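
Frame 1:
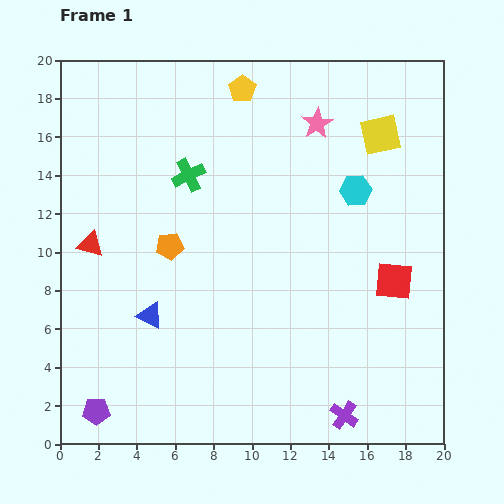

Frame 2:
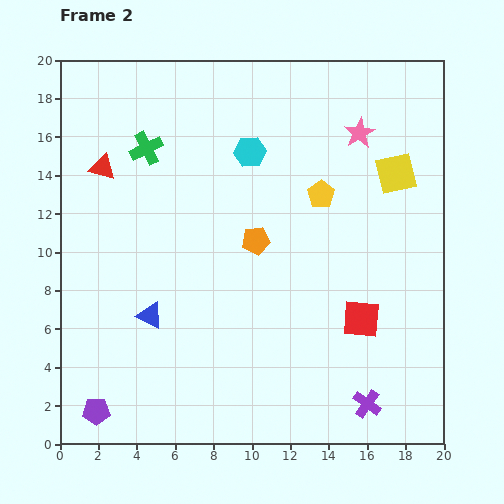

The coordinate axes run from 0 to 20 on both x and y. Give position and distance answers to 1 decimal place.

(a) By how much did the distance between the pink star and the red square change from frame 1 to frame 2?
+0.6

Distance in frame 1: 9.1. Distance in frame 2: 9.7.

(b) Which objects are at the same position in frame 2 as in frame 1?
the blue triangle, the purple pentagon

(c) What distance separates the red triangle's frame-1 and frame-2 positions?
4.0

The red triangle moved from (1.6, 10.4) to (2.2, 14.4), a distance of √(0.6² + 4.0²) ≈ 4.0.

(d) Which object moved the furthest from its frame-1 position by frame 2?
the yellow pentagon

(moved 6.9; next 5.9)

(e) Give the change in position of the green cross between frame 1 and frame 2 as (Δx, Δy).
(-2.2, 1.4)

The green cross was at (6.7, 14.0) in frame 1 and (4.5, 15.4) in frame 2.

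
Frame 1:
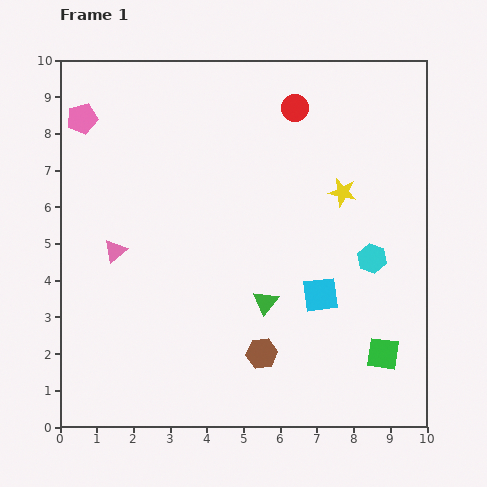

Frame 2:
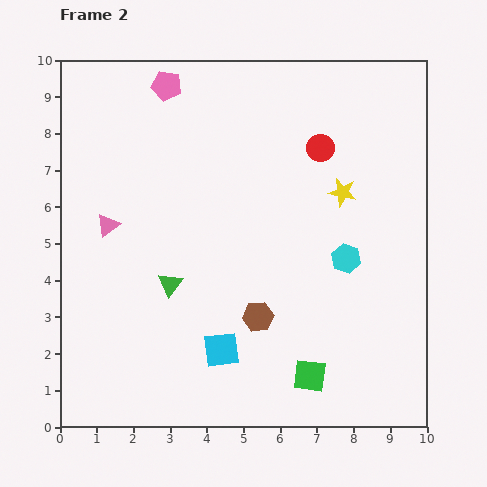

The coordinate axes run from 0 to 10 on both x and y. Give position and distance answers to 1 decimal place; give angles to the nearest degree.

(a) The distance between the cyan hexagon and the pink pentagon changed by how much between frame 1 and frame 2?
-2.0

Distance in frame 1: 8.8. Distance in frame 2: 6.8.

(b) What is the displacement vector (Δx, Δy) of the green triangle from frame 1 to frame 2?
(-2.6, 0.5)

The green triangle was at (5.6, 3.4) in frame 1 and (3.0, 3.9) in frame 2.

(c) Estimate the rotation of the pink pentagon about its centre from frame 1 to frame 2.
24° clockwise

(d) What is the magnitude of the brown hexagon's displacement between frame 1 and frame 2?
1.0

The brown hexagon moved from (5.5, 2.0) to (5.4, 3.0), a distance of √(0.1² + 1.0²) ≈ 1.0.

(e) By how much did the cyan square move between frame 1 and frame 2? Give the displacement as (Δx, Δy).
(-2.7, -1.5)

The cyan square was at (7.1, 3.6) in frame 1 and (4.4, 2.1) in frame 2.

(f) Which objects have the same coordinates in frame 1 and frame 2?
the yellow star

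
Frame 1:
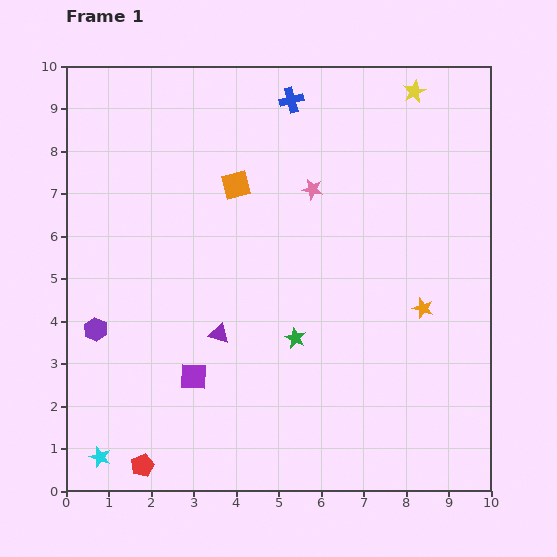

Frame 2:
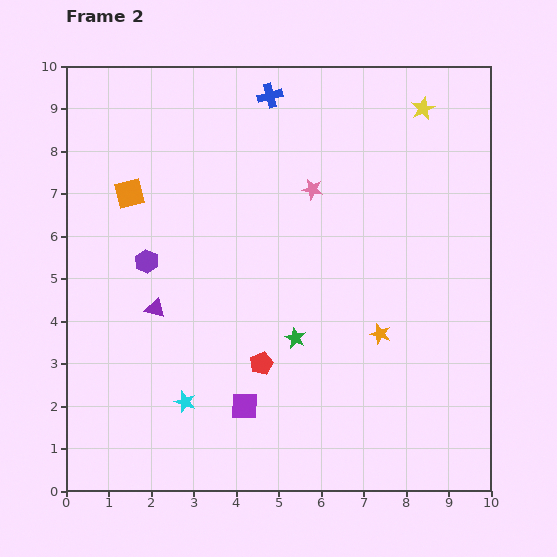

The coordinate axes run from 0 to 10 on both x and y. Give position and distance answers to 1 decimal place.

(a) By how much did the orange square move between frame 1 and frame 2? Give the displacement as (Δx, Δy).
(-2.5, -0.2)

The orange square was at (4.0, 7.2) in frame 1 and (1.5, 7.0) in frame 2.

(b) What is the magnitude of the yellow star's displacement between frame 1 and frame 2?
0.4

The yellow star moved from (8.2, 9.4) to (8.4, 9.0), a distance of √(0.2² + 0.4²) ≈ 0.4.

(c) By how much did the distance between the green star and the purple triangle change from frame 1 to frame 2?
+1.6

Distance in frame 1: 1.8. Distance in frame 2: 3.4.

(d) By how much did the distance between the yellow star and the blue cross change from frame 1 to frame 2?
+0.7

Distance in frame 1: 2.9. Distance in frame 2: 3.6.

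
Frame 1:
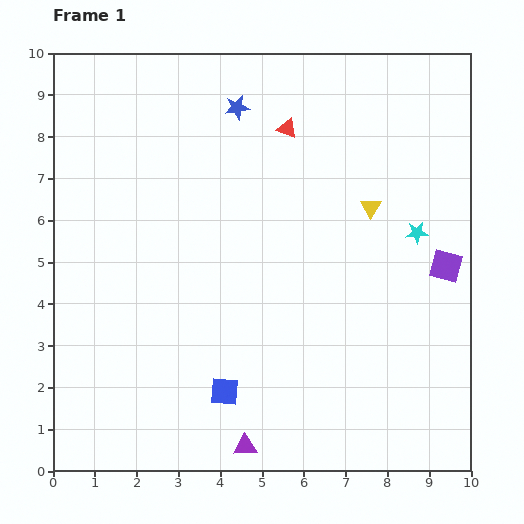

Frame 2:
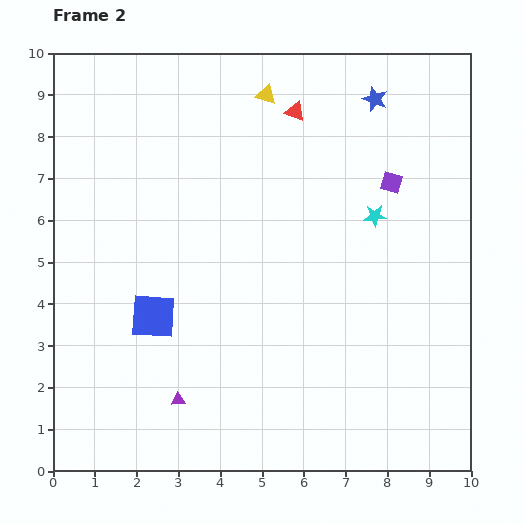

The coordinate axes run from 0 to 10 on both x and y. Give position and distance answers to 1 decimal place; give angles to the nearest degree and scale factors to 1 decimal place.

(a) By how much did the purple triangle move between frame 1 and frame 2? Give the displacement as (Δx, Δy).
(-1.6, 1.1)

The purple triangle was at (4.6, 0.6) in frame 1 and (3.0, 1.7) in frame 2.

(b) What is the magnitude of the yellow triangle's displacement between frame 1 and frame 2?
3.7

The yellow triangle moved from (7.6, 6.3) to (5.1, 9.0), a distance of √(2.5² + 2.7²) ≈ 3.7.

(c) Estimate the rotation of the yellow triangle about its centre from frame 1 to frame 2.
46° counter-clockwise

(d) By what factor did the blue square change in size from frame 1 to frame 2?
1.6×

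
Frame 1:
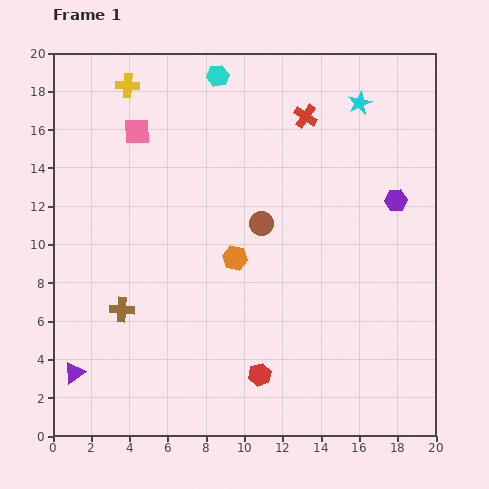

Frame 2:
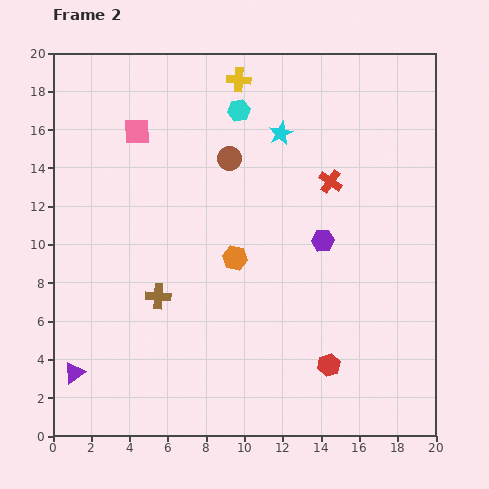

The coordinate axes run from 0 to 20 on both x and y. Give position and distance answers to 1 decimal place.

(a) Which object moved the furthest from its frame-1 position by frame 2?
the yellow cross

(moved 5.8; next 4.4)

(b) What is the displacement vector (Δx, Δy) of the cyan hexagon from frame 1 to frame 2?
(1.1, -1.8)

The cyan hexagon was at (8.6, 18.8) in frame 1 and (9.7, 17.0) in frame 2.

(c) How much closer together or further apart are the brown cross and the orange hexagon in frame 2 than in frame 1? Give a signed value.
-2.0

Distance in frame 1: 6.5. Distance in frame 2: 4.5.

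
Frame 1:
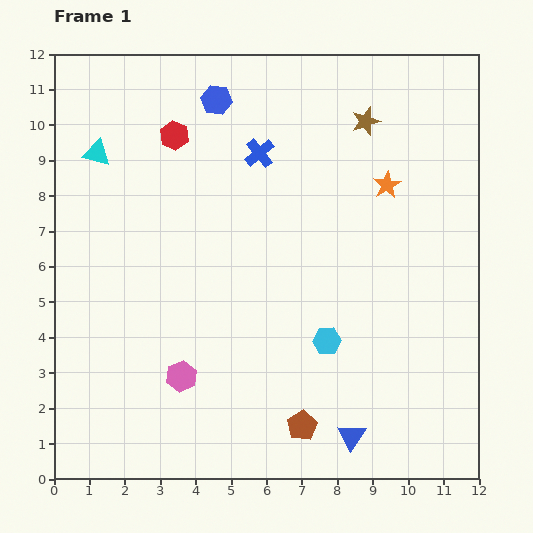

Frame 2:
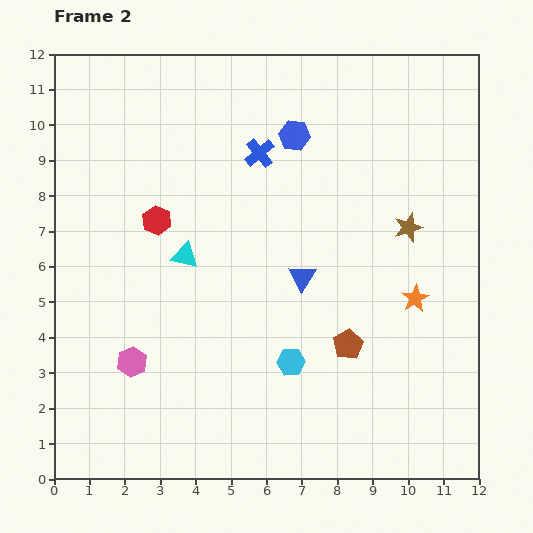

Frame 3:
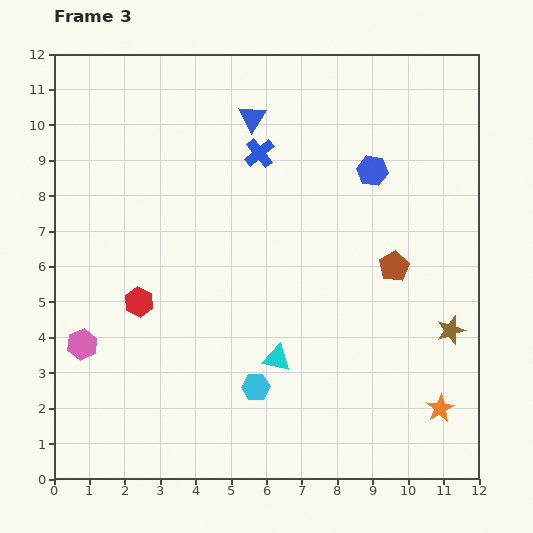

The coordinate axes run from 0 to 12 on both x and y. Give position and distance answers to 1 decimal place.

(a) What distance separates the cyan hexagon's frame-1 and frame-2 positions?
1.2

The cyan hexagon moved from (7.7, 3.9) to (6.7, 3.3), a distance of √(1.0² + 0.6²) ≈ 1.2.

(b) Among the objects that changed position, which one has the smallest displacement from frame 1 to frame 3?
the cyan hexagon

(moved 2.4)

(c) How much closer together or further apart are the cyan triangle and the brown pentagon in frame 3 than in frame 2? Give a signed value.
-1.0

Distance in frame 2: 5.2. Distance in frame 3: 4.2.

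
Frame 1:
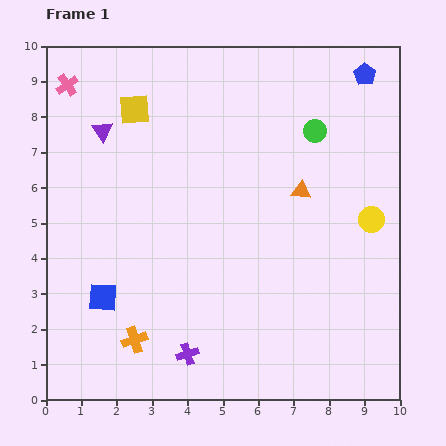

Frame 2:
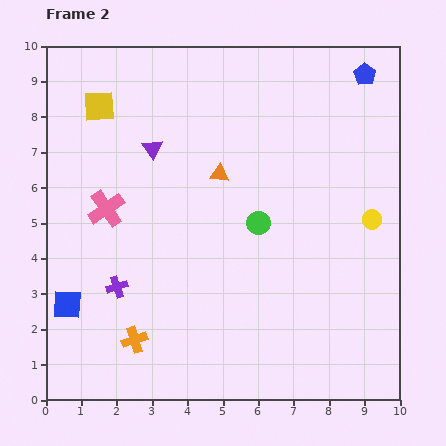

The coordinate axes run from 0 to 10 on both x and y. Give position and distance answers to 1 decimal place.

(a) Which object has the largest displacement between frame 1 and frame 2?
the pink cross

(moved 3.7; next 3.1)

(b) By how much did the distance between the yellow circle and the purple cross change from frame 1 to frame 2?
+1.0

Distance in frame 1: 6.4. Distance in frame 2: 7.4.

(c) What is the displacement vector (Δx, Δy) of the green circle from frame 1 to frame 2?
(-1.6, -2.6)

The green circle was at (7.6, 7.6) in frame 1 and (6.0, 5.0) in frame 2.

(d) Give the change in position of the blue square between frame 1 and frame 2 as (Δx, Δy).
(-1.0, -0.2)

The blue square was at (1.6, 2.9) in frame 1 and (0.6, 2.7) in frame 2.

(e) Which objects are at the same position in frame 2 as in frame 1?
the yellow circle, the blue pentagon, the orange cross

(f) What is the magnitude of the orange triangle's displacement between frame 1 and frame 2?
2.4

The orange triangle moved from (7.2, 5.9) to (4.9, 6.4), a distance of √(2.3² + 0.5²) ≈ 2.4.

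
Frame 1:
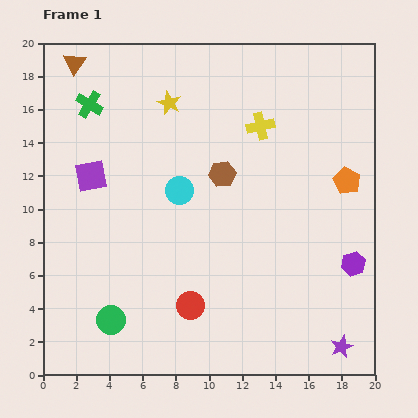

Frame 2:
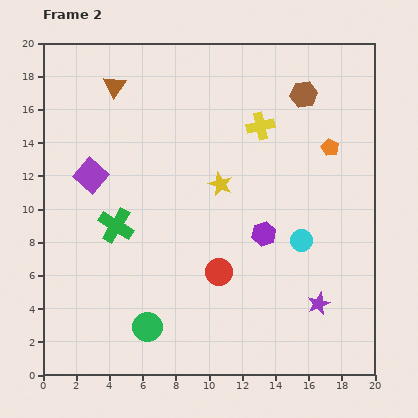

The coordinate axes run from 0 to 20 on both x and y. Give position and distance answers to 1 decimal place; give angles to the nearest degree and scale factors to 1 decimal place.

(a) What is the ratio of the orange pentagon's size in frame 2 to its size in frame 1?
0.6×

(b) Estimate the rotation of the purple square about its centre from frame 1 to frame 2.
38° counter-clockwise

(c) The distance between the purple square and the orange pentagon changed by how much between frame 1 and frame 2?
-0.9

Distance in frame 1: 15.4. Distance in frame 2: 14.5.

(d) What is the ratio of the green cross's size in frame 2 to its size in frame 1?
1.3×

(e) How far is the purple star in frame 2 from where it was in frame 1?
3.0

The purple star moved from (18.0, 1.7) to (16.6, 4.3), a distance of √(1.4² + 2.6²) ≈ 3.0.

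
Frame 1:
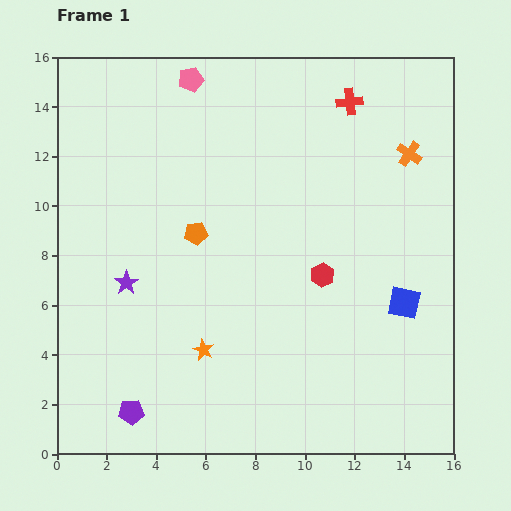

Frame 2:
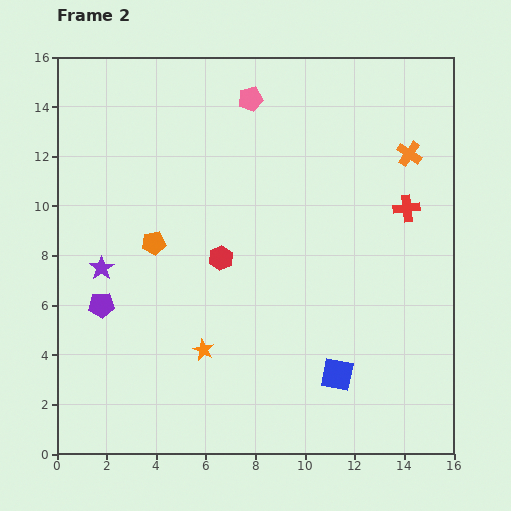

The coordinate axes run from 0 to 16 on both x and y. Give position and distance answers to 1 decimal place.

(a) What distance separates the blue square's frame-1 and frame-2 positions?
4.0

The blue square moved from (14.0, 6.1) to (11.3, 3.2), a distance of √(2.7² + 2.9²) ≈ 4.0.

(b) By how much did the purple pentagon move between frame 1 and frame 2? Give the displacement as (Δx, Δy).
(-1.2, 4.3)

The purple pentagon was at (3.0, 1.7) in frame 1 and (1.8, 6.0) in frame 2.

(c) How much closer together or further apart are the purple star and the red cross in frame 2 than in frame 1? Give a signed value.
+0.9

Distance in frame 1: 11.6. Distance in frame 2: 12.5.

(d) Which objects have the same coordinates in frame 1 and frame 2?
the orange star, the orange cross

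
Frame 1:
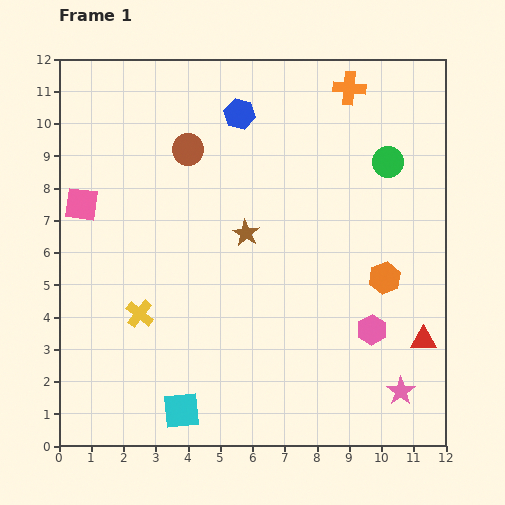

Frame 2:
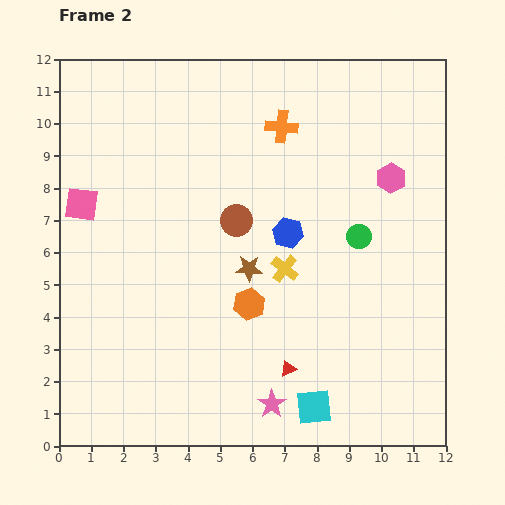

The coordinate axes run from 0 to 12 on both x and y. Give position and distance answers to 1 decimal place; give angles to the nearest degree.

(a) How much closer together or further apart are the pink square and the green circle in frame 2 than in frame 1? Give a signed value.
-0.9

Distance in frame 1: 9.6. Distance in frame 2: 8.7.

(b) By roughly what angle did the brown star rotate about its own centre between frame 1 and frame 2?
30° counter-clockwise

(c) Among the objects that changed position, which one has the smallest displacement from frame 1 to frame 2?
the brown star

(moved 1.1)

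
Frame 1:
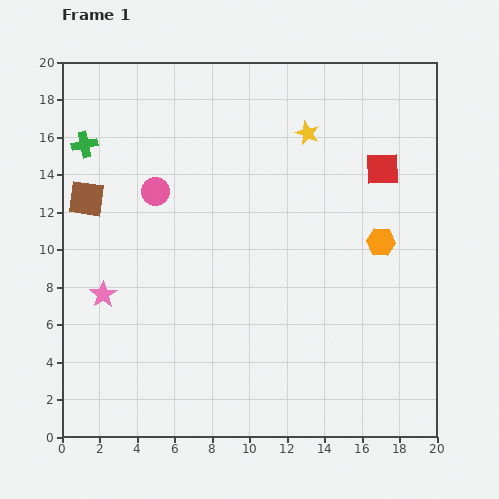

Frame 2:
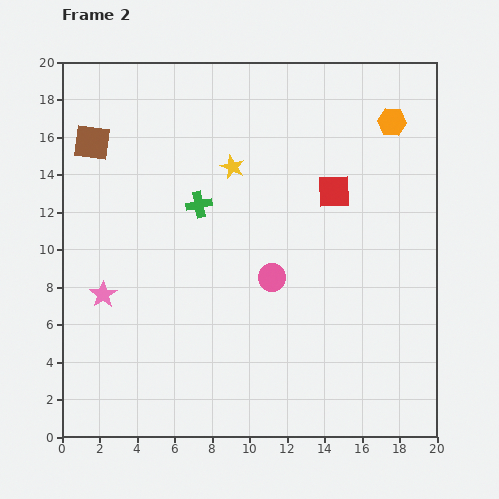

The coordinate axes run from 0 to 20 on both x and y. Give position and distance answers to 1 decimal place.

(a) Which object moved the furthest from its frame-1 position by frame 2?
the pink circle

(moved 7.7; next 6.9)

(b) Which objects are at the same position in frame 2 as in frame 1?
the pink star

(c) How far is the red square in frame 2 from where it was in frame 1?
2.9

The red square moved from (17.1, 14.3) to (14.5, 13.1), a distance of √(2.6² + 1.2²) ≈ 2.9.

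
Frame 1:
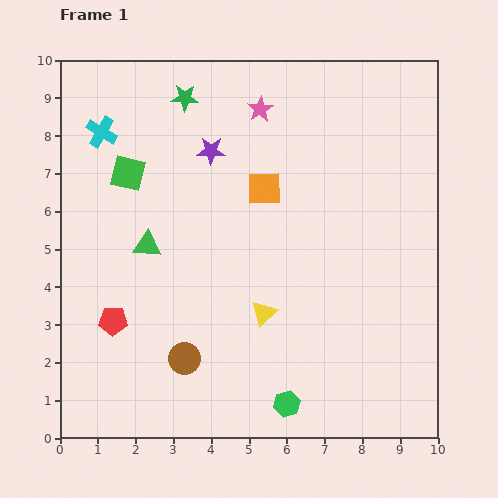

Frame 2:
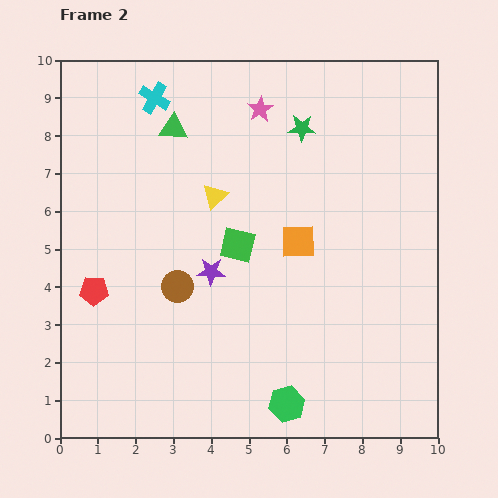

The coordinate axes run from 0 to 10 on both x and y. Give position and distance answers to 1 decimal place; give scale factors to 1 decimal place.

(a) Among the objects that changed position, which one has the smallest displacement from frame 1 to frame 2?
the red pentagon

(moved 0.9)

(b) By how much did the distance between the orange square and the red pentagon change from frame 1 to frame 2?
+0.3

Distance in frame 1: 5.3. Distance in frame 2: 5.6.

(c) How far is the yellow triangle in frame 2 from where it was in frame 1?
3.4

The yellow triangle moved from (5.4, 3.3) to (4.1, 6.4), a distance of √(1.3² + 3.1²) ≈ 3.4.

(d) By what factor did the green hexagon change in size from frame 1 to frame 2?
1.3×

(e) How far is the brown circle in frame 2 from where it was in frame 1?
1.9

The brown circle moved from (3.3, 2.1) to (3.1, 4.0), a distance of √(0.2² + 1.9²) ≈ 1.9.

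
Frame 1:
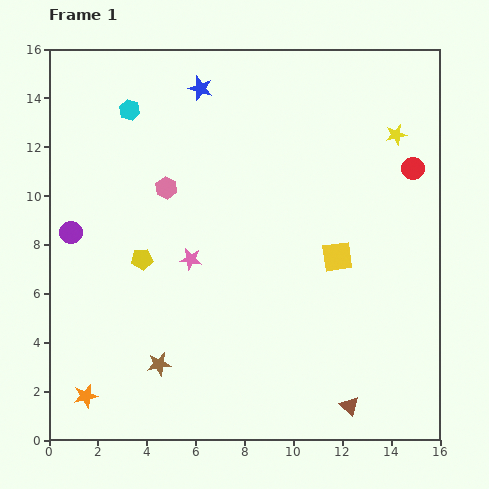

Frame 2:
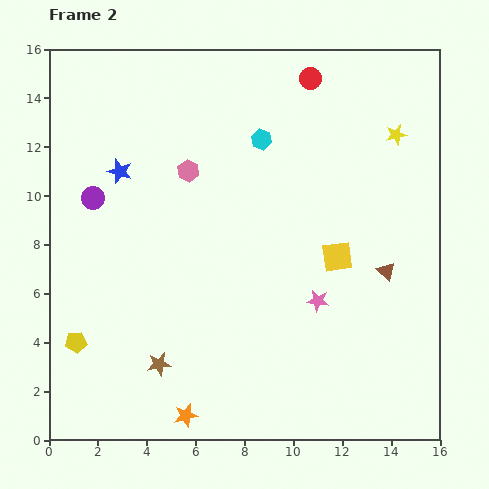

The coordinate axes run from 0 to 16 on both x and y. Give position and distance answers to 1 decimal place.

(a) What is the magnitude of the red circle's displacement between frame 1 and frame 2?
5.6

The red circle moved from (14.9, 11.1) to (10.7, 14.8), a distance of √(4.2² + 3.7²) ≈ 5.6.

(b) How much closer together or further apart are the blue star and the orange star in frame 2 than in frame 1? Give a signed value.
-3.0

Distance in frame 1: 13.4. Distance in frame 2: 10.4.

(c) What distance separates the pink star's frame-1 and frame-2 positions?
5.5

The pink star moved from (5.8, 7.4) to (11.0, 5.7), a distance of √(5.2² + 1.7²) ≈ 5.5.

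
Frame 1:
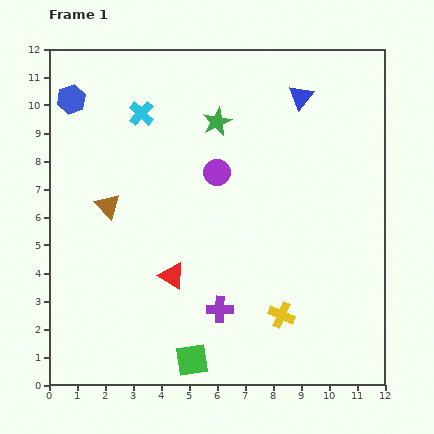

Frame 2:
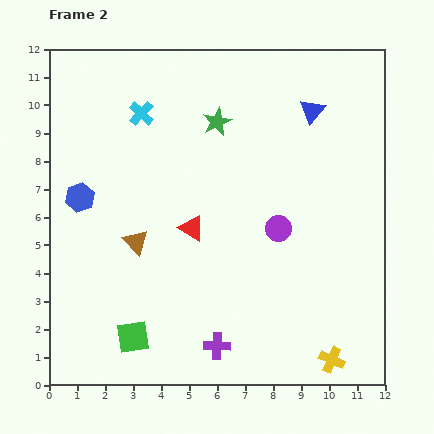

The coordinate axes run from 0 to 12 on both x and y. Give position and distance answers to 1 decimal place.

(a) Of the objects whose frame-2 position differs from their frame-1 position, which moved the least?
the blue triangle

(moved 0.6)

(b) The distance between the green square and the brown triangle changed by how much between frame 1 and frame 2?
-2.9

Distance in frame 1: 6.3. Distance in frame 2: 3.4.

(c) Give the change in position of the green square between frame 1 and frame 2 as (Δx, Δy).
(-2.1, 0.8)

The green square was at (5.1, 0.9) in frame 1 and (3.0, 1.7) in frame 2.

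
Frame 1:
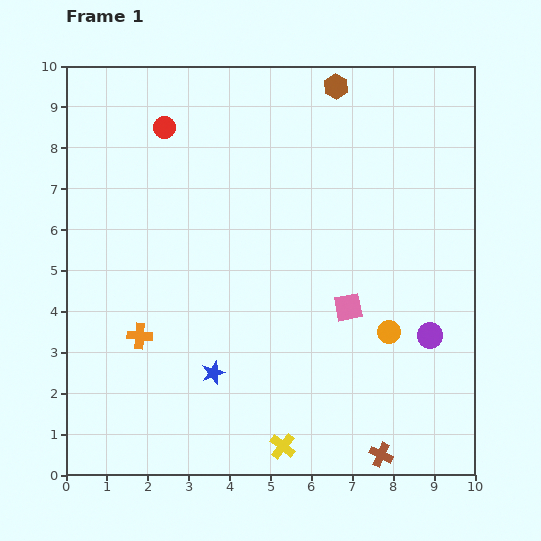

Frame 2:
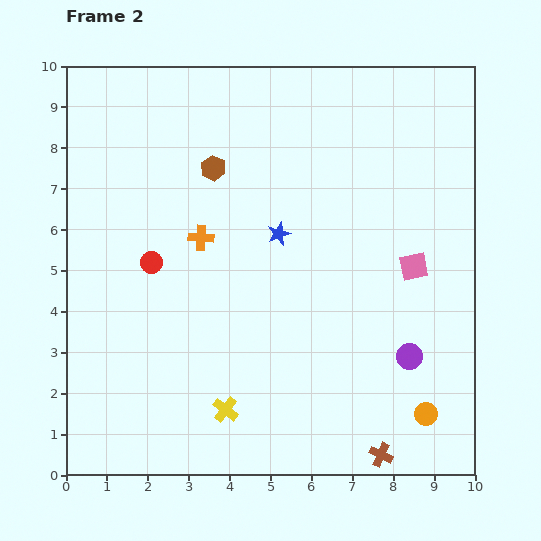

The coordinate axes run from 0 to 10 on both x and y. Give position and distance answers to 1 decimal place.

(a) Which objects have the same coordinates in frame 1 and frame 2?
the brown cross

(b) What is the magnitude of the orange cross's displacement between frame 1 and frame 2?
2.8

The orange cross moved from (1.8, 3.4) to (3.3, 5.8), a distance of √(1.5² + 2.4²) ≈ 2.8.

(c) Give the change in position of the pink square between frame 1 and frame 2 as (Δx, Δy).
(1.6, 1.0)

The pink square was at (6.9, 4.1) in frame 1 and (8.5, 5.1) in frame 2.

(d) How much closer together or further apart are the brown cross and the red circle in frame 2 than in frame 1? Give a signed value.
-2.3

Distance in frame 1: 9.6. Distance in frame 2: 7.3.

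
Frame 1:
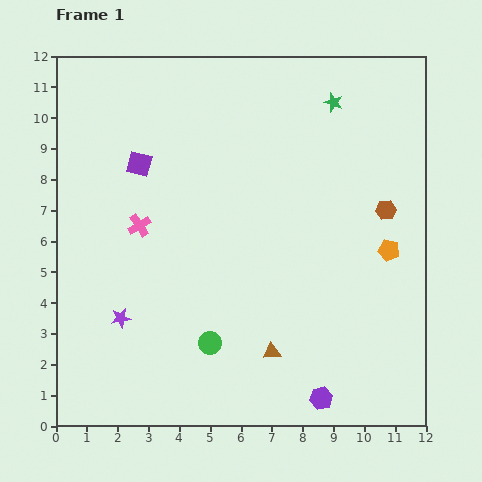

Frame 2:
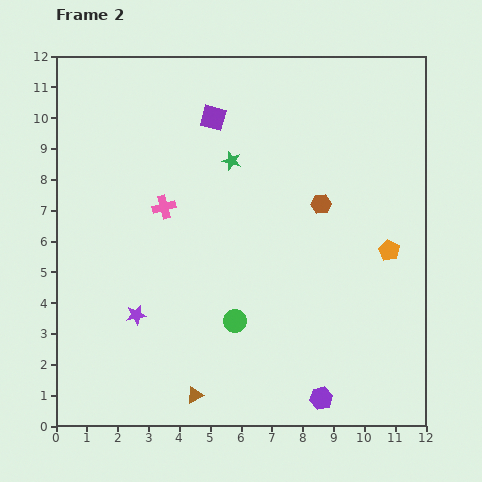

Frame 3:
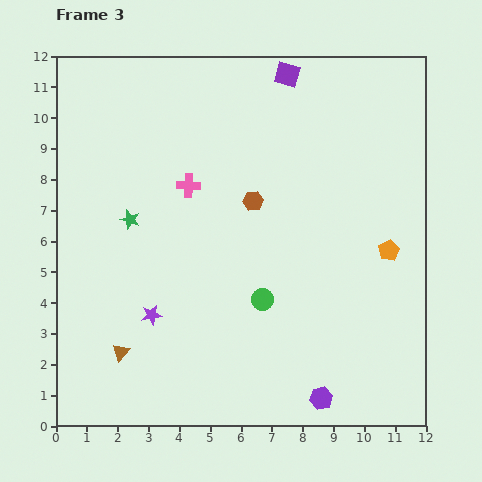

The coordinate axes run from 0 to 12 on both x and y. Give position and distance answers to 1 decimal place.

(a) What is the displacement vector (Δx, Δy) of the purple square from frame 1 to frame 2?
(2.4, 1.5)

The purple square was at (2.7, 8.5) in frame 1 and (5.1, 10.0) in frame 2.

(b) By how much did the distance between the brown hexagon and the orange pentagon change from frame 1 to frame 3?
+3.4

Distance in frame 1: 1.3. Distance in frame 3: 4.7.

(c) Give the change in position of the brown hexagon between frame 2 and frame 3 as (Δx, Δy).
(-2.2, 0.1)

The brown hexagon was at (8.6, 7.2) in frame 2 and (6.4, 7.3) in frame 3.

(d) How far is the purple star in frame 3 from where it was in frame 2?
0.5

The purple star moved from (2.6, 3.6) to (3.1, 3.6), a distance of √(0.5² + 0.0²) ≈ 0.5.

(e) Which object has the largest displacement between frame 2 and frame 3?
the green star

(moved 3.8; next 2.8)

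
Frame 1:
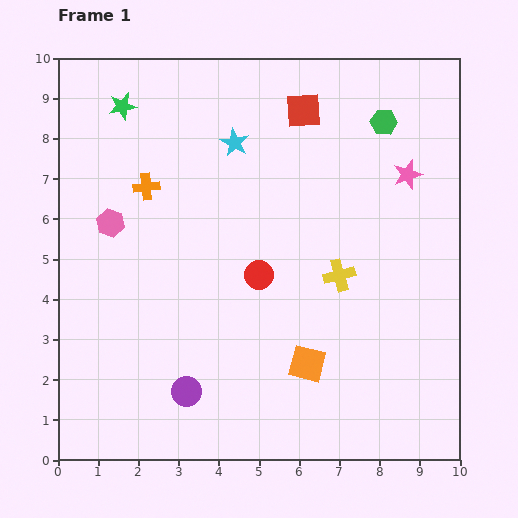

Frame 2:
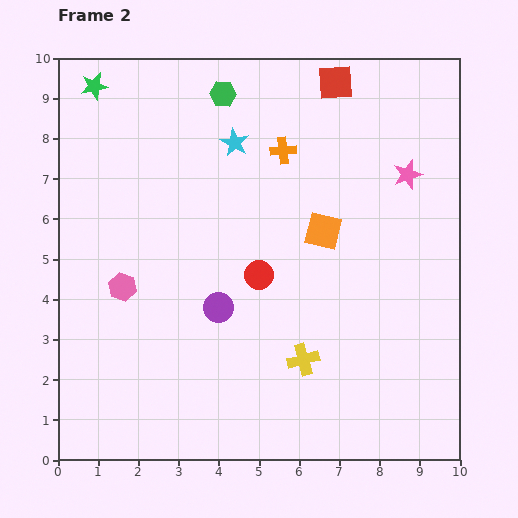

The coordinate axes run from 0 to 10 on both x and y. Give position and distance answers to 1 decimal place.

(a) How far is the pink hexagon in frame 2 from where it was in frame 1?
1.6

The pink hexagon moved from (1.3, 5.9) to (1.6, 4.3), a distance of √(0.3² + 1.6²) ≈ 1.6.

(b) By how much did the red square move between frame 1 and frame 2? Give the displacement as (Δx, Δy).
(0.8, 0.7)

The red square was at (6.1, 8.7) in frame 1 and (6.9, 9.4) in frame 2.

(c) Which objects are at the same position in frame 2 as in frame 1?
the red circle, the cyan star, the pink star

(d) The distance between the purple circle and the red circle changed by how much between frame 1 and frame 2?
-2.1

Distance in frame 1: 3.4. Distance in frame 2: 1.3.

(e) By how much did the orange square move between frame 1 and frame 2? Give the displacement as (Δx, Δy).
(0.4, 3.3)

The orange square was at (6.2, 2.4) in frame 1 and (6.6, 5.7) in frame 2.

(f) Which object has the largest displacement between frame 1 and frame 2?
the green hexagon

(moved 4.1; next 3.5)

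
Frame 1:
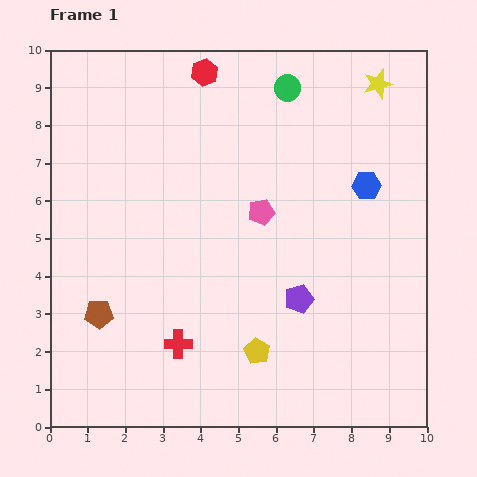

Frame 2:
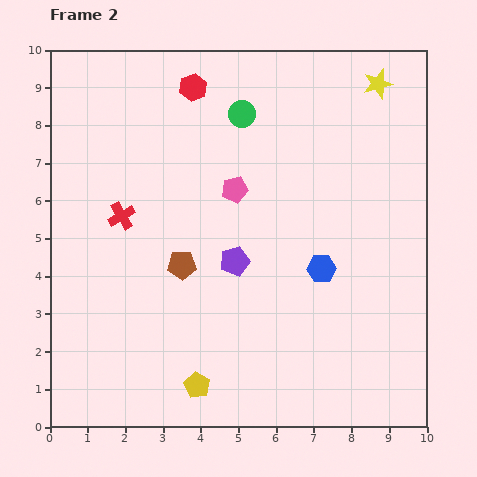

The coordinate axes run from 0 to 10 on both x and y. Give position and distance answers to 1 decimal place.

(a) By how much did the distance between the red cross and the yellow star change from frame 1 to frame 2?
-1.1

Distance in frame 1: 8.7. Distance in frame 2: 7.6.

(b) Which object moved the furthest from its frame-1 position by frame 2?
the red cross

(moved 3.7; next 2.6)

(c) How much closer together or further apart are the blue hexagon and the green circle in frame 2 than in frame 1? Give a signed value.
+1.3

Distance in frame 1: 3.3. Distance in frame 2: 4.6.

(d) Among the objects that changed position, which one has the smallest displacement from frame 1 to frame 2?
the red hexagon

(moved 0.5)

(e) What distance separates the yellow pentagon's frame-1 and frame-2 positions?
1.8

The yellow pentagon moved from (5.5, 2.0) to (3.9, 1.1), a distance of √(1.6² + 0.9²) ≈ 1.8.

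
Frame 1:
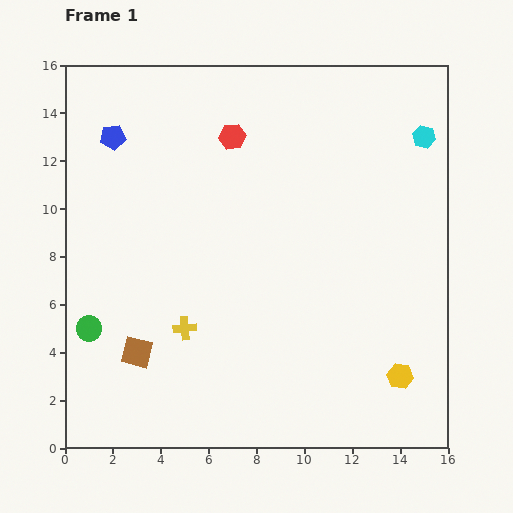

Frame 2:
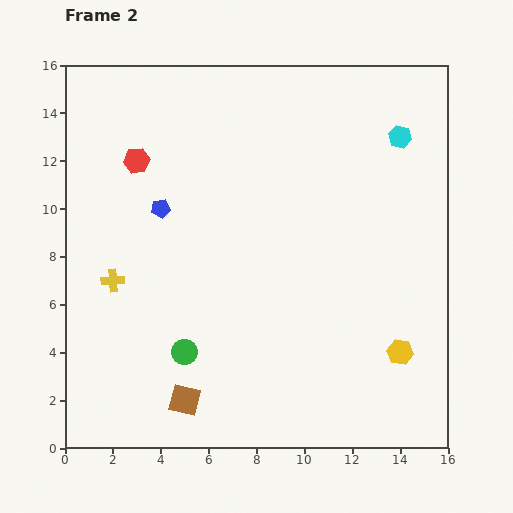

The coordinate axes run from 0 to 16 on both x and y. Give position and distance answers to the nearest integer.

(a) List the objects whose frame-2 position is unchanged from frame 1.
none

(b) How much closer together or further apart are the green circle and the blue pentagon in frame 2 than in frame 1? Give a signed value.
-2

Distance in frame 1: 8. Distance in frame 2: 6.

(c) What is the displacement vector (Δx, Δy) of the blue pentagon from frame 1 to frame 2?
(2, -3)

The blue pentagon was at (2, 13) in frame 1 and (4, 10) in frame 2.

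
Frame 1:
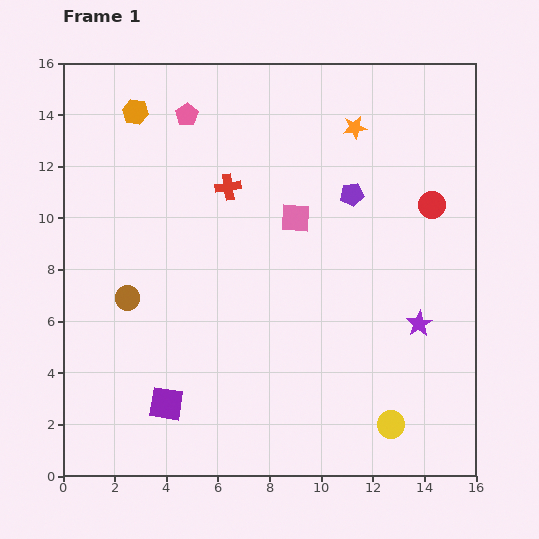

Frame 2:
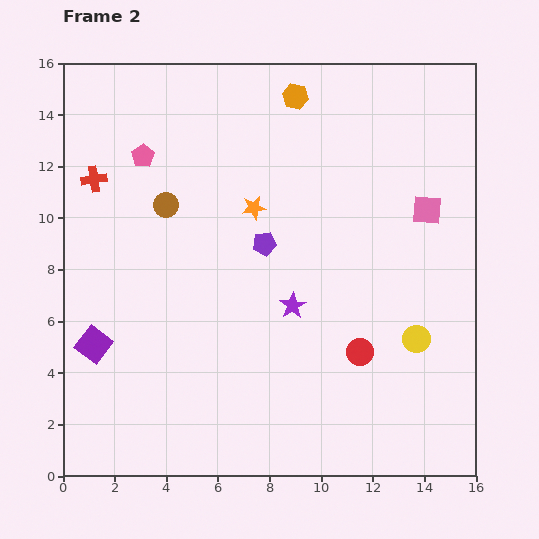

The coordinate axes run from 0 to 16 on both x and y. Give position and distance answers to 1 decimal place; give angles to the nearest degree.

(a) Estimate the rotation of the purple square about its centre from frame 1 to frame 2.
29° clockwise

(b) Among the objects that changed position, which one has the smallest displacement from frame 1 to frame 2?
the pink pentagon

(moved 2.3)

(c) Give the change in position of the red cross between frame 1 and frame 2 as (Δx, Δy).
(-5.2, 0.3)

The red cross was at (6.4, 11.2) in frame 1 and (1.2, 11.5) in frame 2.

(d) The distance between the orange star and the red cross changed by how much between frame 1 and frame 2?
+0.9

Distance in frame 1: 5.4. Distance in frame 2: 6.3.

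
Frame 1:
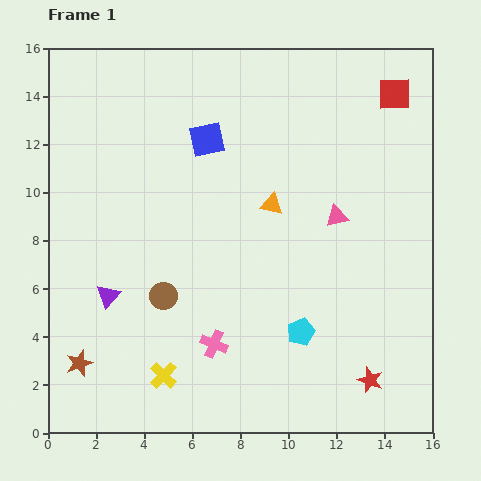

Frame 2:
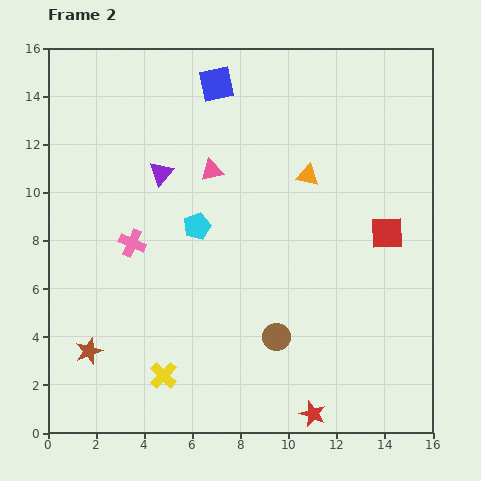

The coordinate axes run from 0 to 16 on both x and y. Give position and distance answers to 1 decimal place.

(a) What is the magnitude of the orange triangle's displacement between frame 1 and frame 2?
1.9

The orange triangle moved from (9.3, 9.5) to (10.8, 10.7), a distance of √(1.5² + 1.2²) ≈ 1.9.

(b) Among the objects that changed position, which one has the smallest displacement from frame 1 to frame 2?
the brown star

(moved 0.6)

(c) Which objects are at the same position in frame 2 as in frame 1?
the yellow cross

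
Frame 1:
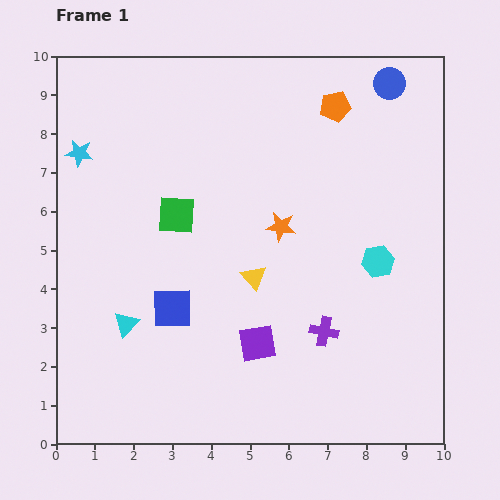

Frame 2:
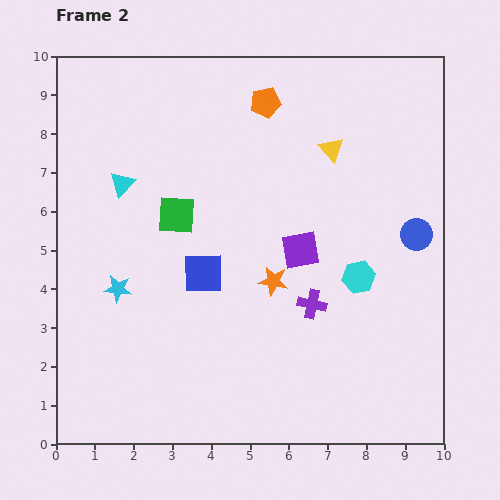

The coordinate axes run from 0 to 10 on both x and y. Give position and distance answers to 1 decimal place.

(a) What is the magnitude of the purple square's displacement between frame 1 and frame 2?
2.6

The purple square moved from (5.2, 2.6) to (6.3, 5.0), a distance of √(1.1² + 2.4²) ≈ 2.6.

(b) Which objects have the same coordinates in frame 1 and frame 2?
the green square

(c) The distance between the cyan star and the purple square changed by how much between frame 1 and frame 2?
-1.9

Distance in frame 1: 6.7. Distance in frame 2: 4.8.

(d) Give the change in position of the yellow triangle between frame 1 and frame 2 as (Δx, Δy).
(2.0, 3.3)

The yellow triangle was at (5.1, 4.3) in frame 1 and (7.1, 7.6) in frame 2.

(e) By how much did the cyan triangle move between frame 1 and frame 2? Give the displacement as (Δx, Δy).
(-0.1, 3.6)

The cyan triangle was at (1.8, 3.1) in frame 1 and (1.7, 6.7) in frame 2.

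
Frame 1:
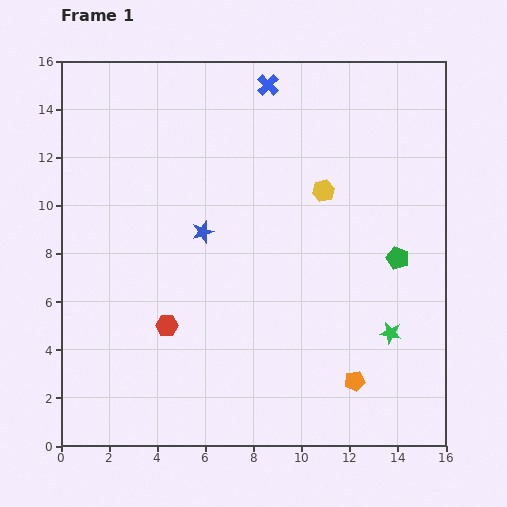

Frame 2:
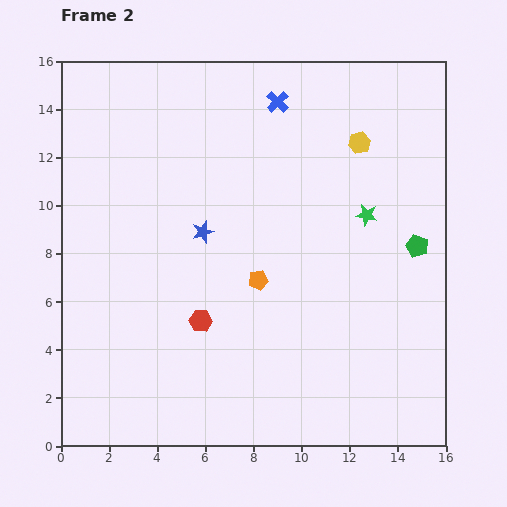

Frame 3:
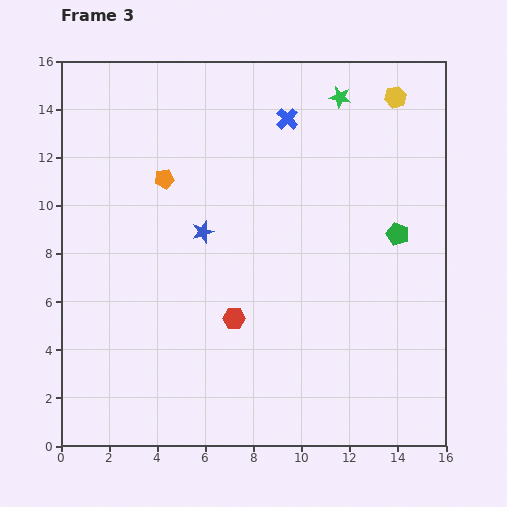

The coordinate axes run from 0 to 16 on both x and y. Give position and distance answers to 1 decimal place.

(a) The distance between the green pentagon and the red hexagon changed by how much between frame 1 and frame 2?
-0.5

Distance in frame 1: 10.0. Distance in frame 2: 9.5.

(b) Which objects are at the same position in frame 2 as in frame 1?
the blue star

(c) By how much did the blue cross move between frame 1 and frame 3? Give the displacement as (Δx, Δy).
(0.8, -1.4)

The blue cross was at (8.6, 15.0) in frame 1 and (9.4, 13.6) in frame 3.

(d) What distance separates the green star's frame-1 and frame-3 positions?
10.0

The green star moved from (13.7, 4.7) to (11.6, 14.5), a distance of √(2.1² + 9.8²) ≈ 10.0.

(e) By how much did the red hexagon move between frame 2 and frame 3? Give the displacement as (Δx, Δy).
(1.4, 0.1)

The red hexagon was at (5.8, 5.2) in frame 2 and (7.2, 5.3) in frame 3.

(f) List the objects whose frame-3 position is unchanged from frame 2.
the blue star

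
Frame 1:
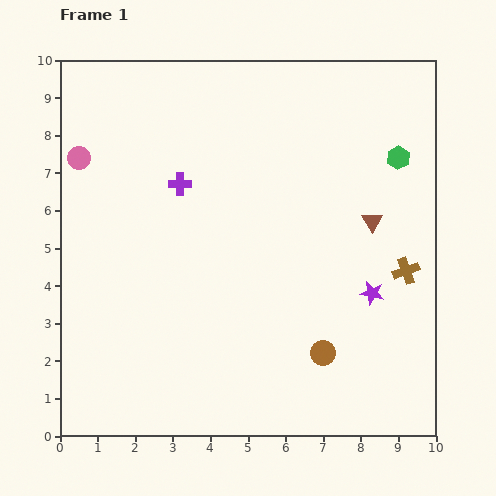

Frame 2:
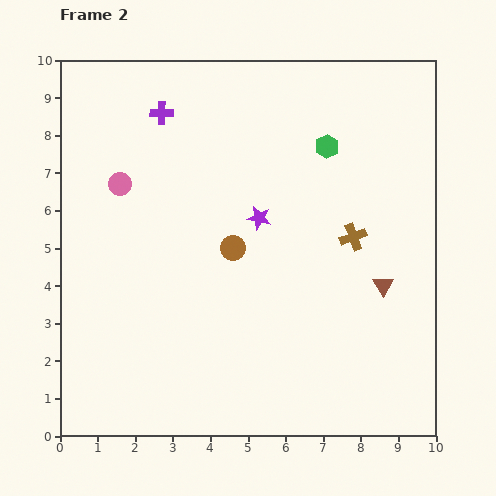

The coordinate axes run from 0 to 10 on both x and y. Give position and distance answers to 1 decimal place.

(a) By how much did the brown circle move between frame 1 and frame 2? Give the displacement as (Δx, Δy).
(-2.4, 2.8)

The brown circle was at (7.0, 2.2) in frame 1 and (4.6, 5.0) in frame 2.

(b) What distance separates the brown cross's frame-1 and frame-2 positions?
1.7

The brown cross moved from (9.2, 4.4) to (7.8, 5.3), a distance of √(1.4² + 0.9²) ≈ 1.7.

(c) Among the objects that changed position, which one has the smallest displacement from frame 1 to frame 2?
the pink circle

(moved 1.3)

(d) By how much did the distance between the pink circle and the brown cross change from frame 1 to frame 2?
-2.8

Distance in frame 1: 9.2. Distance in frame 2: 6.4.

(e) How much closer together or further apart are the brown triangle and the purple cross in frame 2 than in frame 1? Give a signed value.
+2.3

Distance in frame 1: 5.2. Distance in frame 2: 7.5.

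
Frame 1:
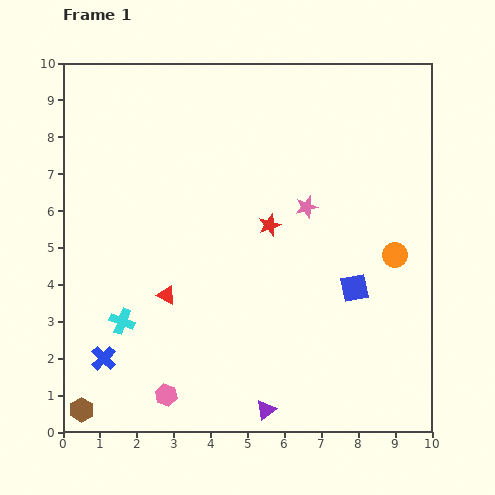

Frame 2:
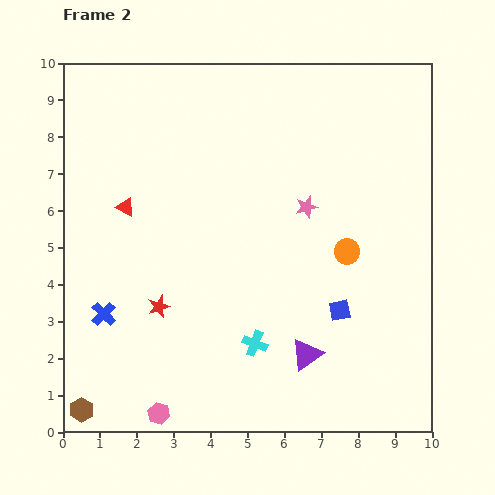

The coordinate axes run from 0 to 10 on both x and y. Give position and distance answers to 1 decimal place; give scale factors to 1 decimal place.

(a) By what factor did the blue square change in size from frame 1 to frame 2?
0.8×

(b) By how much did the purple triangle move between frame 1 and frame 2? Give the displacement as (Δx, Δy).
(1.1, 1.5)

The purple triangle was at (5.5, 0.6) in frame 1 and (6.6, 2.1) in frame 2.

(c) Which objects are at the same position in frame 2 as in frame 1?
the brown hexagon, the pink star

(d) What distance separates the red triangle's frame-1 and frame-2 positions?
2.6

The red triangle moved from (2.8, 3.7) to (1.7, 6.1), a distance of √(1.1² + 2.4²) ≈ 2.6.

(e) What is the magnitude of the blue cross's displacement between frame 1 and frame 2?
1.2

The blue cross moved from (1.1, 2.0) to (1.1, 3.2), a distance of √(0.0² + 1.2²) ≈ 1.2.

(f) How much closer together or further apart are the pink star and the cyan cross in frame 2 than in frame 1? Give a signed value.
-1.9

Distance in frame 1: 5.9. Distance in frame 2: 4.0.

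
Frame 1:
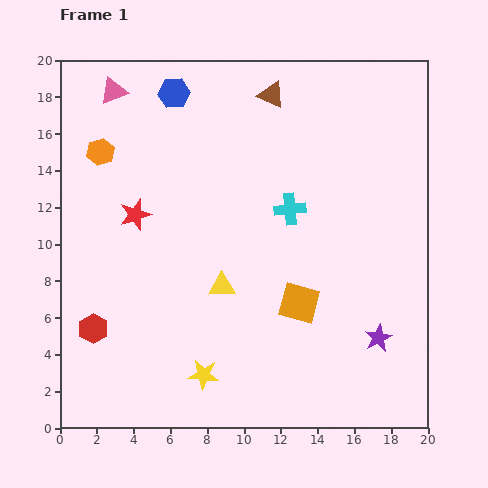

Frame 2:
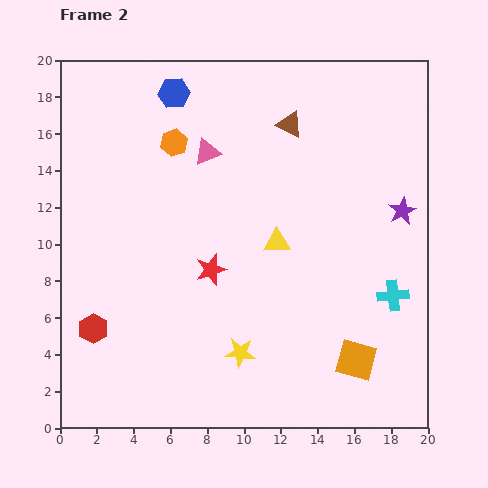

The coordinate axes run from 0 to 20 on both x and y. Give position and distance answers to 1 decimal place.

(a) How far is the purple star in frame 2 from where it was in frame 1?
7.0

The purple star moved from (17.3, 4.9) to (18.6, 11.8), a distance of √(1.3² + 6.9²) ≈ 7.0.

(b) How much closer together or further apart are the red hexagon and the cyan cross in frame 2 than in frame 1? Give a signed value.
+3.9

Distance in frame 1: 12.5. Distance in frame 2: 16.4.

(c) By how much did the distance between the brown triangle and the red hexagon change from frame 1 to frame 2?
-0.6

Distance in frame 1: 16.0. Distance in frame 2: 15.4.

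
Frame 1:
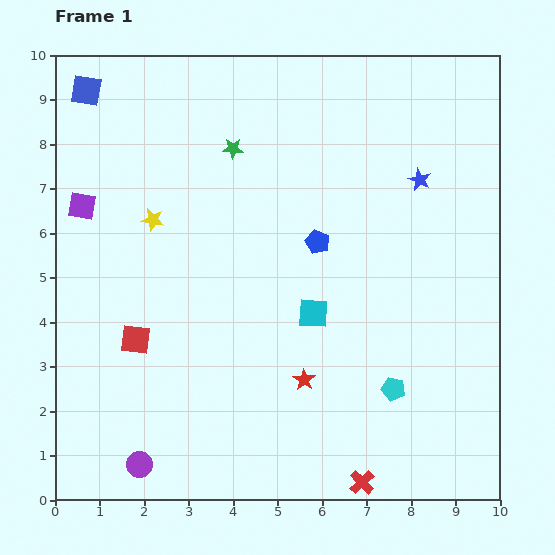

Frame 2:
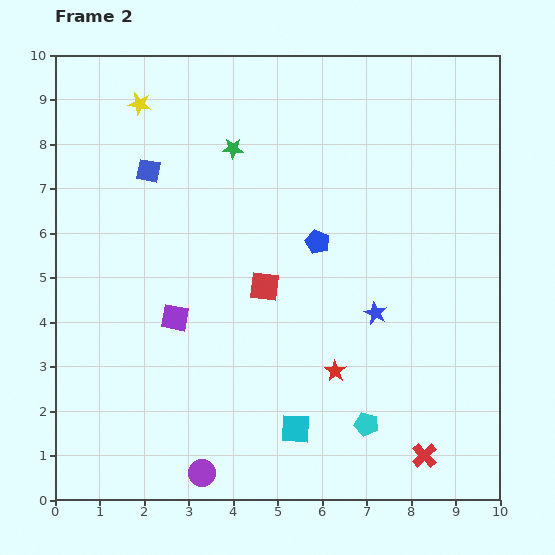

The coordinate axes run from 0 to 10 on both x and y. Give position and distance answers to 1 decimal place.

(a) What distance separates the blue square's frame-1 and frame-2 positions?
2.3

The blue square moved from (0.7, 9.2) to (2.1, 7.4), a distance of √(1.4² + 1.8²) ≈ 2.3.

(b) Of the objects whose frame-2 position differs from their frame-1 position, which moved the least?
the red star

(moved 0.7)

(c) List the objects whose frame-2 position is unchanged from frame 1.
the green star, the blue pentagon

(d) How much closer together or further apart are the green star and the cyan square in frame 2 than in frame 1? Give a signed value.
+2.4

Distance in frame 1: 4.1. Distance in frame 2: 6.5.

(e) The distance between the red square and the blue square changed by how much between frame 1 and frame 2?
-2.0

Distance in frame 1: 5.7. Distance in frame 2: 3.7.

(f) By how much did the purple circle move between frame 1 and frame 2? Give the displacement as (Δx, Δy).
(1.4, -0.2)

The purple circle was at (1.9, 0.8) in frame 1 and (3.3, 0.6) in frame 2.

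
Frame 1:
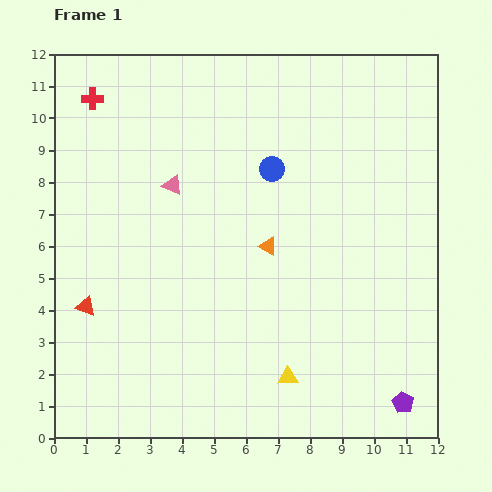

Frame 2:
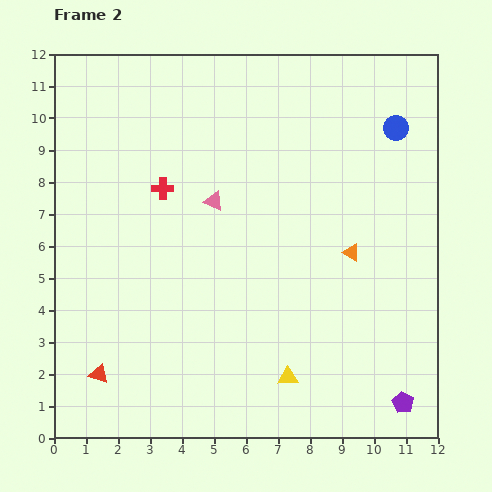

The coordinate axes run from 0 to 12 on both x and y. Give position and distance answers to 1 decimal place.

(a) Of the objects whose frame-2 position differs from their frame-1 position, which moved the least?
the pink triangle

(moved 1.4)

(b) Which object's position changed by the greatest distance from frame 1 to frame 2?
the blue circle

(moved 4.1; next 3.6)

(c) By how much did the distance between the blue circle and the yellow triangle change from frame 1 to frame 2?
+2.0

Distance in frame 1: 6.5. Distance in frame 2: 8.5.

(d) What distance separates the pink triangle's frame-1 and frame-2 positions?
1.4

The pink triangle moved from (3.7, 7.9) to (5.0, 7.4), a distance of √(1.3² + 0.5²) ≈ 1.4.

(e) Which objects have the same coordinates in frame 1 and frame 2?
the purple pentagon, the yellow triangle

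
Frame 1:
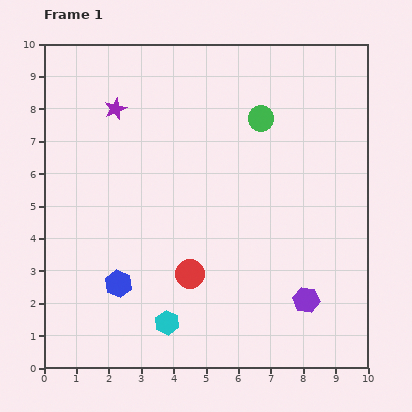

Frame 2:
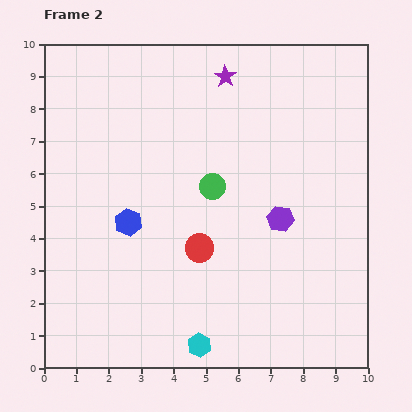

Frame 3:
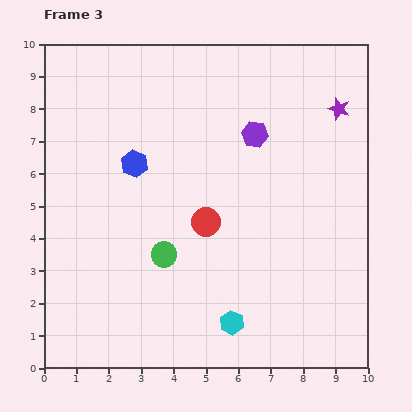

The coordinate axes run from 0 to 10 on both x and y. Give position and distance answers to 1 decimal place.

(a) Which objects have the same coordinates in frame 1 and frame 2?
none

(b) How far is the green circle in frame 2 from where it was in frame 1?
2.6

The green circle moved from (6.7, 7.7) to (5.2, 5.6), a distance of √(1.5² + 2.1²) ≈ 2.6.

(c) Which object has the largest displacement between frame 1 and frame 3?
the purple star

(moved 6.9; next 5.3)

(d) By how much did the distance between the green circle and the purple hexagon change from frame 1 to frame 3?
-1.2

Distance in frame 1: 5.8. Distance in frame 3: 4.6.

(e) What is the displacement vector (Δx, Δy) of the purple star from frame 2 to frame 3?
(3.5, -1.0)

The purple star was at (5.6, 9.0) in frame 2 and (9.1, 8.0) in frame 3.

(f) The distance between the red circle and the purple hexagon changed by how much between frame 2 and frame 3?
+0.4

Distance in frame 2: 2.7. Distance in frame 3: 3.1.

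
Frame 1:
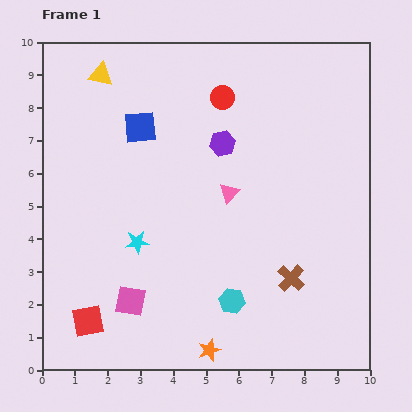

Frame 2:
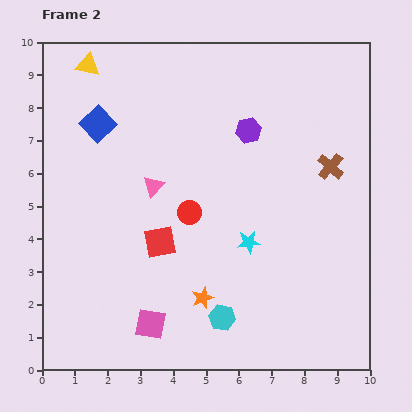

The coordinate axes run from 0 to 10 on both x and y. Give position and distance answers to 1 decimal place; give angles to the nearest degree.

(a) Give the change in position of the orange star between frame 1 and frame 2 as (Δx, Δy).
(-0.2, 1.6)

The orange star was at (5.1, 0.6) in frame 1 and (4.9, 2.2) in frame 2.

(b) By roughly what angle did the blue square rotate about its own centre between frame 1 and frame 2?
38° counter-clockwise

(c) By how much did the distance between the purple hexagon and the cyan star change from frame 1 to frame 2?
-0.6

Distance in frame 1: 4.0. Distance in frame 2: 3.4.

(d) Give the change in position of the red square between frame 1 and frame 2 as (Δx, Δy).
(2.2, 2.4)

The red square was at (1.4, 1.5) in frame 1 and (3.6, 3.9) in frame 2.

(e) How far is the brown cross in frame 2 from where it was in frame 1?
3.6

The brown cross moved from (7.6, 2.8) to (8.8, 6.2), a distance of √(1.2² + 3.4²) ≈ 3.6.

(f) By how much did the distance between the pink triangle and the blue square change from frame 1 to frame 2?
-0.9

Distance in frame 1: 3.4. Distance in frame 2: 2.5.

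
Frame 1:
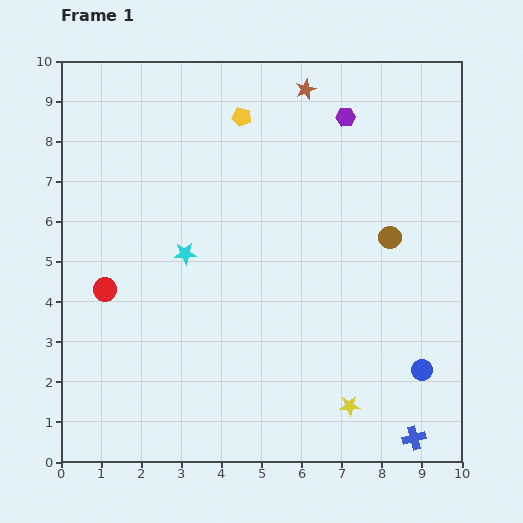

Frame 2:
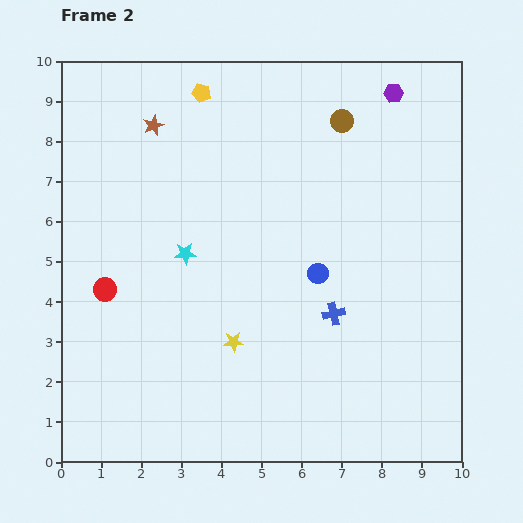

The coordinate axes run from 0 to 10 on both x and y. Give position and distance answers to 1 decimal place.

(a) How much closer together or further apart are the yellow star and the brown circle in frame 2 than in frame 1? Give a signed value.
+1.8

Distance in frame 1: 4.3. Distance in frame 2: 6.1.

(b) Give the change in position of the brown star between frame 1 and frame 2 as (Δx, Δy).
(-3.8, -0.9)

The brown star was at (6.1, 9.3) in frame 1 and (2.3, 8.4) in frame 2.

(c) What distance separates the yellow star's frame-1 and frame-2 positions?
3.3

The yellow star moved from (7.2, 1.4) to (4.3, 3.0), a distance of √(2.9² + 1.6²) ≈ 3.3.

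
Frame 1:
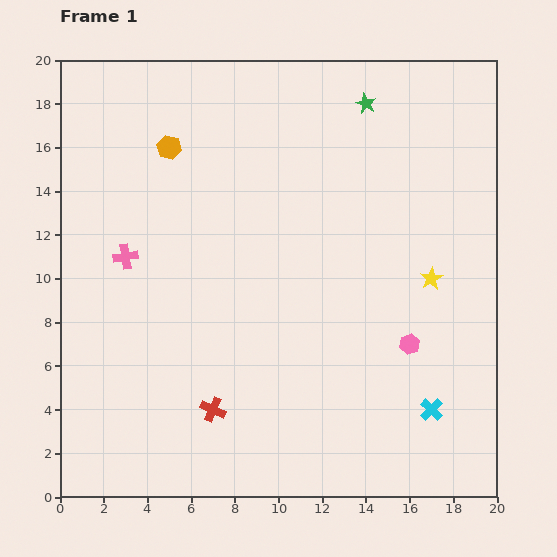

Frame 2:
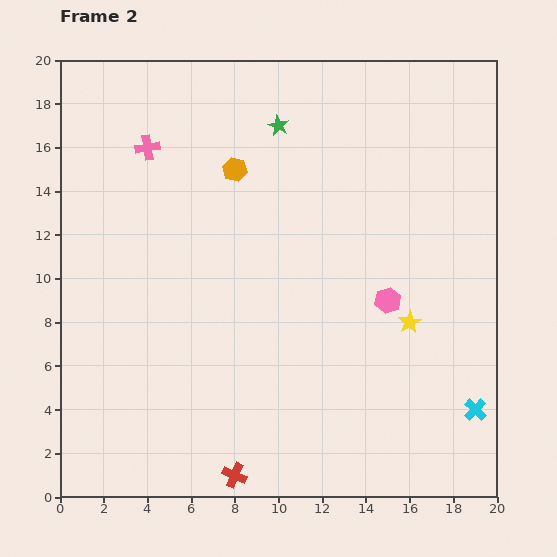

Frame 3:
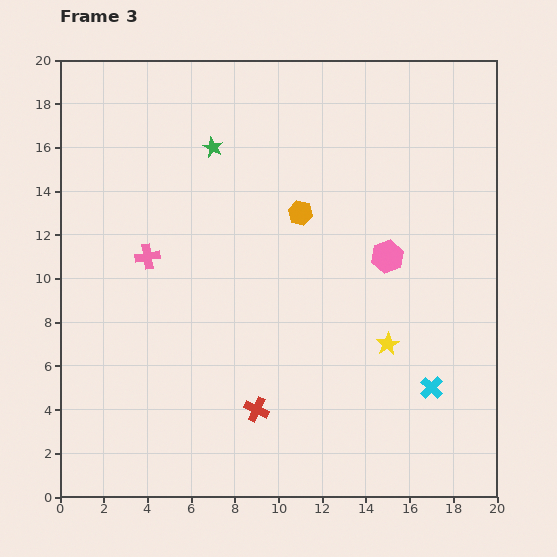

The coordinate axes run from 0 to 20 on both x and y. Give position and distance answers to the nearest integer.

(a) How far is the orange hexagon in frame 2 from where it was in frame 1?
3

The orange hexagon moved from (5, 16) to (8, 15), a distance of √(3² + 1²) ≈ 3.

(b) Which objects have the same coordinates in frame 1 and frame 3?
none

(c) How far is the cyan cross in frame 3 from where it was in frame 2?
2

The cyan cross moved from (19, 4) to (17, 5), a distance of √(2² + 1²) ≈ 2.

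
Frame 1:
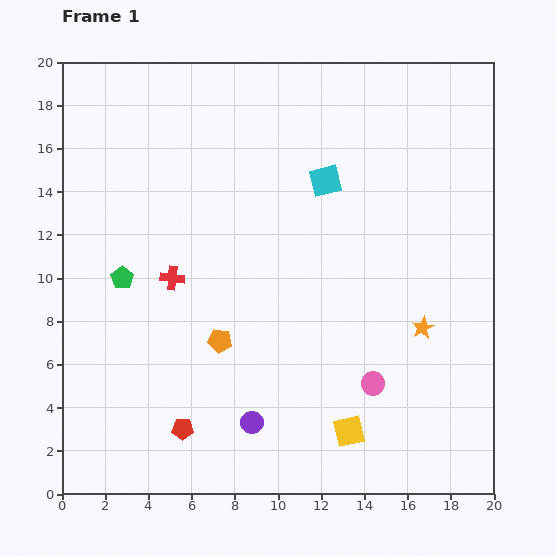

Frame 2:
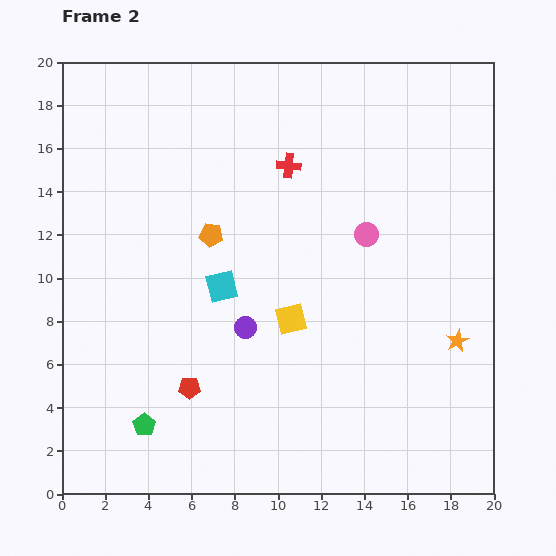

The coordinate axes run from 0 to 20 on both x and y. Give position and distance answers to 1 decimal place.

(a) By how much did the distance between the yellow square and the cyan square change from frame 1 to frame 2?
-8.2

Distance in frame 1: 11.7. Distance in frame 2: 3.5.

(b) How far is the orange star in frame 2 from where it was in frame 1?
1.7

The orange star moved from (16.7, 7.7) to (18.3, 7.1), a distance of √(1.6² + 0.6²) ≈ 1.7.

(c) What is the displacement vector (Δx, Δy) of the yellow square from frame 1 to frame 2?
(-2.7, 5.2)

The yellow square was at (13.3, 2.9) in frame 1 and (10.6, 8.1) in frame 2.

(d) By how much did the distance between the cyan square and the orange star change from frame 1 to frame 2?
+3.0

Distance in frame 1: 8.2. Distance in frame 2: 11.2.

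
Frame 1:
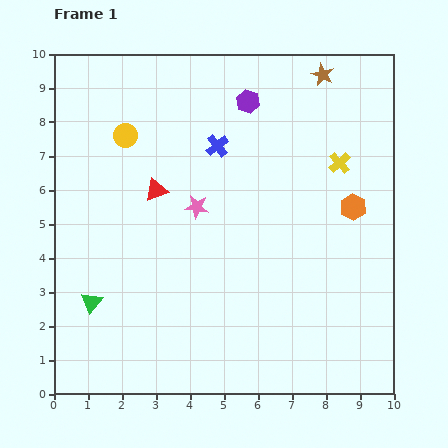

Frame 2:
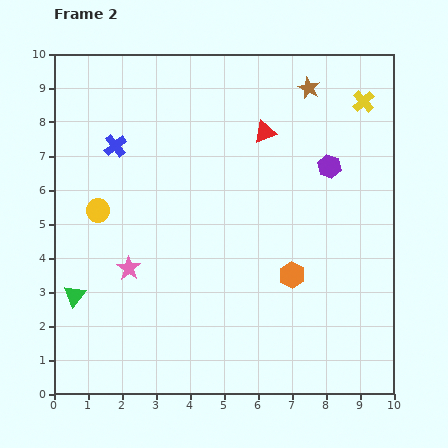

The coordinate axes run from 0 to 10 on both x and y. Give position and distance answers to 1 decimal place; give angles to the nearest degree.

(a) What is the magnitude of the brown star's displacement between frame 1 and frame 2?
0.6

The brown star moved from (7.9, 9.4) to (7.5, 9.0), a distance of √(0.4² + 0.4²) ≈ 0.6.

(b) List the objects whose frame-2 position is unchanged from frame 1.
none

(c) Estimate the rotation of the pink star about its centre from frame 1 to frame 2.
25° clockwise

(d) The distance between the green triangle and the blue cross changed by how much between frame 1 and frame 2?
-1.3

Distance in frame 1: 5.9. Distance in frame 2: 4.6.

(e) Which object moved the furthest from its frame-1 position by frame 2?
the red triangle

(moved 3.6; next 3.1)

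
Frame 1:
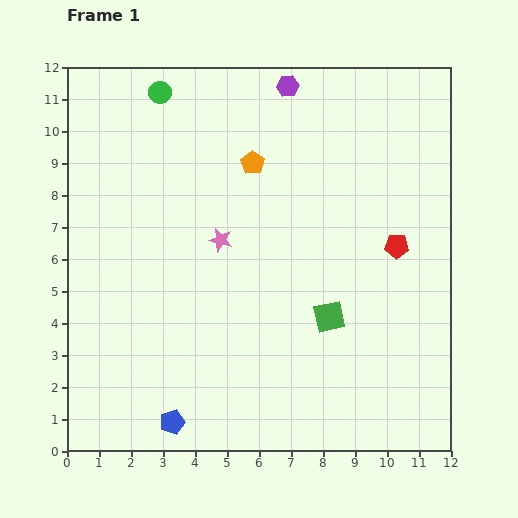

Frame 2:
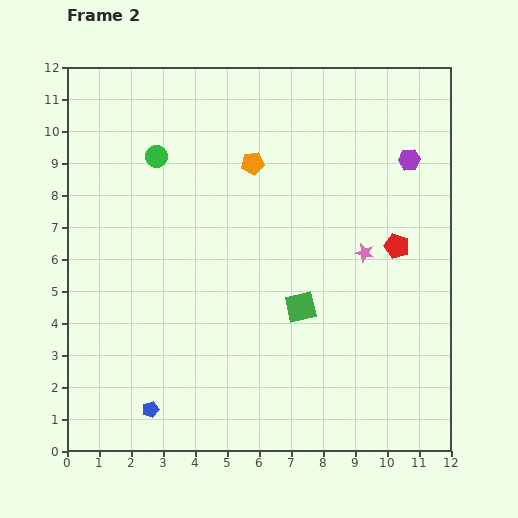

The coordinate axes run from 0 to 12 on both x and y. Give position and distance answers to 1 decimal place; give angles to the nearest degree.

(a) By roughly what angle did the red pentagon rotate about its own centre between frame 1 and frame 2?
17° clockwise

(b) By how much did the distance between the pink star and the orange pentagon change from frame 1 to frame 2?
+1.9

Distance in frame 1: 2.6. Distance in frame 2: 4.5.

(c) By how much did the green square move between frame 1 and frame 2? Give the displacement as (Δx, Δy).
(-0.9, 0.3)

The green square was at (8.2, 4.2) in frame 1 and (7.3, 4.5) in frame 2.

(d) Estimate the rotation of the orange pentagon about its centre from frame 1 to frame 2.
30° clockwise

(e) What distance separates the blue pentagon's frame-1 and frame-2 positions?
0.8

The blue pentagon moved from (3.3, 0.9) to (2.6, 1.3), a distance of √(0.7² + 0.4²) ≈ 0.8.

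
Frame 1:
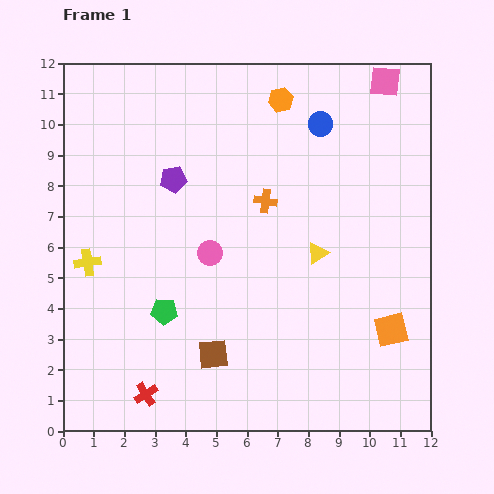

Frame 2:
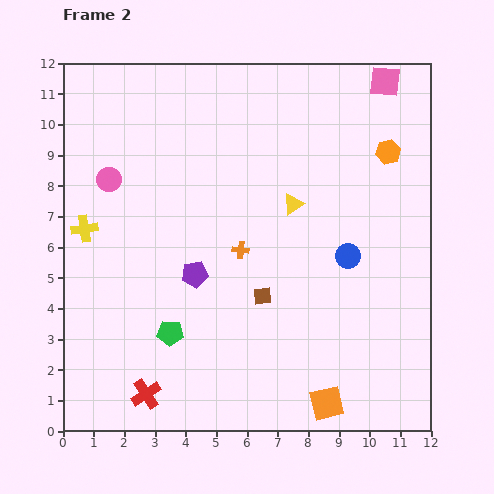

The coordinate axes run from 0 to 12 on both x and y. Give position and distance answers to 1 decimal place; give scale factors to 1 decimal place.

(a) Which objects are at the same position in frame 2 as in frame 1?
the pink square, the red cross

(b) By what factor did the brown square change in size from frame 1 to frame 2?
0.6×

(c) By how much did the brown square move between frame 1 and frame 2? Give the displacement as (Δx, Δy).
(1.6, 1.9)

The brown square was at (4.9, 2.5) in frame 1 and (6.5, 4.4) in frame 2.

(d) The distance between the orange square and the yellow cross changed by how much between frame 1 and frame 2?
-0.4

Distance in frame 1: 10.1. Distance in frame 2: 9.7.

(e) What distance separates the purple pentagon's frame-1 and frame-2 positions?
3.2

The purple pentagon moved from (3.6, 8.2) to (4.3, 5.1), a distance of √(0.7² + 3.1²) ≈ 3.2.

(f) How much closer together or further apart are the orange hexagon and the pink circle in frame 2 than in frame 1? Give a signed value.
+3.6

Distance in frame 1: 5.5. Distance in frame 2: 9.1.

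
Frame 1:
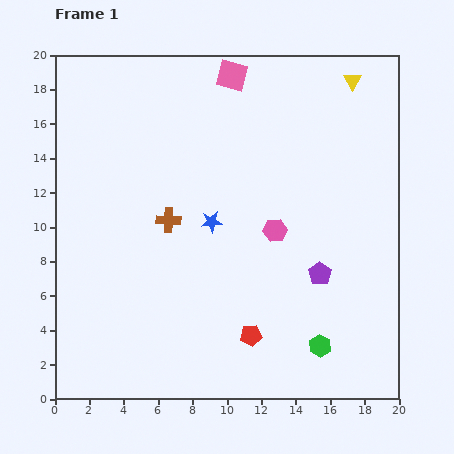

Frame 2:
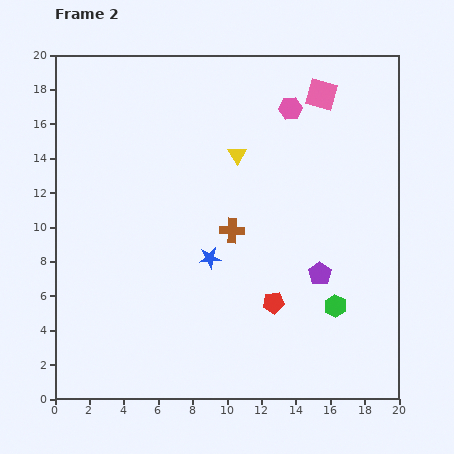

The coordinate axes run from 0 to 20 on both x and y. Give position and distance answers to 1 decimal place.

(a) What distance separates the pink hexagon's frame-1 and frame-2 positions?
7.2

The pink hexagon moved from (12.8, 9.8) to (13.7, 16.9), a distance of √(0.9² + 7.1²) ≈ 7.2.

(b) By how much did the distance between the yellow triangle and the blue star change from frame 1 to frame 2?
-5.4

Distance in frame 1: 11.6. Distance in frame 2: 6.2.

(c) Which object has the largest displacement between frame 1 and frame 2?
the yellow triangle

(moved 8.0; next 7.2)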